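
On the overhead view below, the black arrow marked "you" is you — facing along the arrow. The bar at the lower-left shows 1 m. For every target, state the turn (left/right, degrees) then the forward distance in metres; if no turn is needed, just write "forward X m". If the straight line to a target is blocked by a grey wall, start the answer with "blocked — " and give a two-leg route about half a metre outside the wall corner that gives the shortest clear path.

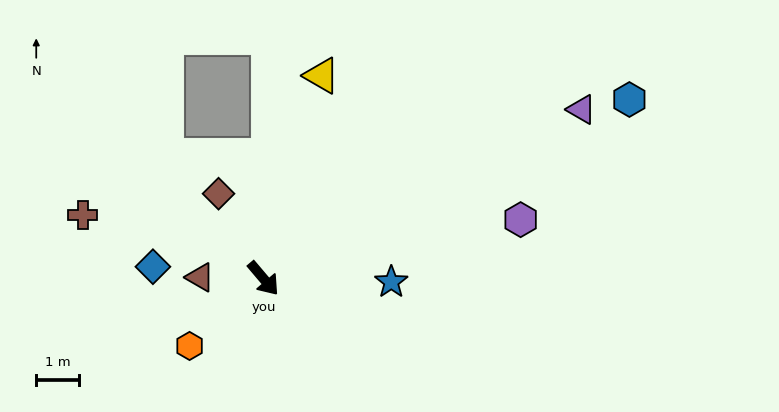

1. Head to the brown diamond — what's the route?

turn left 168°, forward 2.2 m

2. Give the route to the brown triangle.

turn right 131°, forward 1.5 m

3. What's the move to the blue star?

turn left 48°, forward 3.0 m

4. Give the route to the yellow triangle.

turn left 124°, forward 4.9 m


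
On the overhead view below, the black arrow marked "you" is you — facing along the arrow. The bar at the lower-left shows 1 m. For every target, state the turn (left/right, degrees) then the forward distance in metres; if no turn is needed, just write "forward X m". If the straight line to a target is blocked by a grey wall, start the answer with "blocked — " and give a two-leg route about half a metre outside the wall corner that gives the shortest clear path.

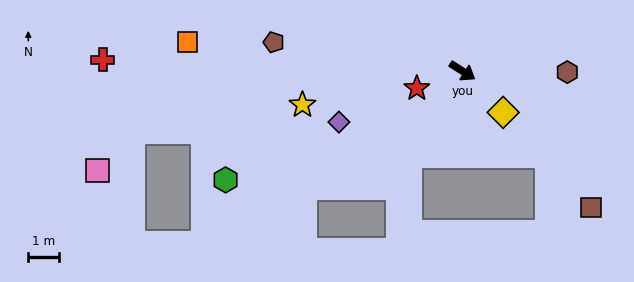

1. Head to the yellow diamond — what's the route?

turn right 13°, forward 1.9 m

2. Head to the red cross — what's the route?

turn right 149°, forward 11.5 m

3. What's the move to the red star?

turn right 127°, forward 1.6 m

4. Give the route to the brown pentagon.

turn right 156°, forward 6.1 m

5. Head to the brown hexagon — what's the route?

turn left 32°, forward 3.4 m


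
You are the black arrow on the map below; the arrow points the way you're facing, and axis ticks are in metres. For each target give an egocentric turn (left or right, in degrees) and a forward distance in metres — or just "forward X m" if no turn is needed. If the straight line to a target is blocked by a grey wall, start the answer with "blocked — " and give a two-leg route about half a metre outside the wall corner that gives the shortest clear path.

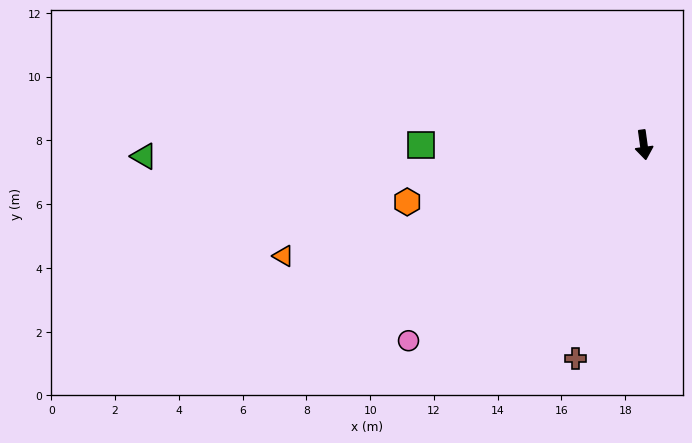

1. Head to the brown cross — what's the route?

turn right 26°, forward 7.0 m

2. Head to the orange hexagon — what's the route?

turn right 84°, forward 7.6 m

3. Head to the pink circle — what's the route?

turn right 58°, forward 9.6 m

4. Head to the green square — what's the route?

turn right 98°, forward 7.0 m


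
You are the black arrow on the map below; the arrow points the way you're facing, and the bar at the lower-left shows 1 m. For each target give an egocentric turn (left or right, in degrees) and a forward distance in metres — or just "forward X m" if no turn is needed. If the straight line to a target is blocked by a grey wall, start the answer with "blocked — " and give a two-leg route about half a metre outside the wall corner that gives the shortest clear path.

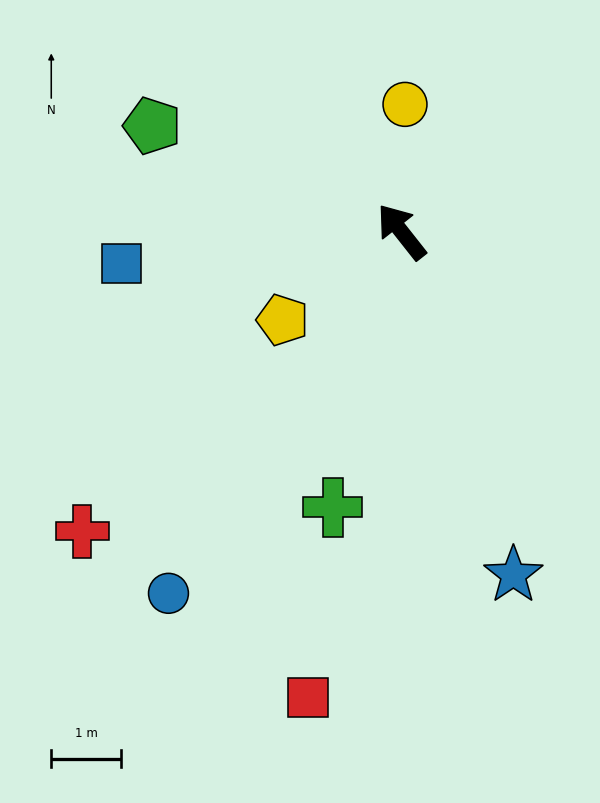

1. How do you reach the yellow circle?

turn right 40°, forward 1.8 m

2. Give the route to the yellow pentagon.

turn left 88°, forward 2.1 m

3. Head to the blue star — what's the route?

turn left 160°, forward 5.2 m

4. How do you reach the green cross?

turn left 128°, forward 4.1 m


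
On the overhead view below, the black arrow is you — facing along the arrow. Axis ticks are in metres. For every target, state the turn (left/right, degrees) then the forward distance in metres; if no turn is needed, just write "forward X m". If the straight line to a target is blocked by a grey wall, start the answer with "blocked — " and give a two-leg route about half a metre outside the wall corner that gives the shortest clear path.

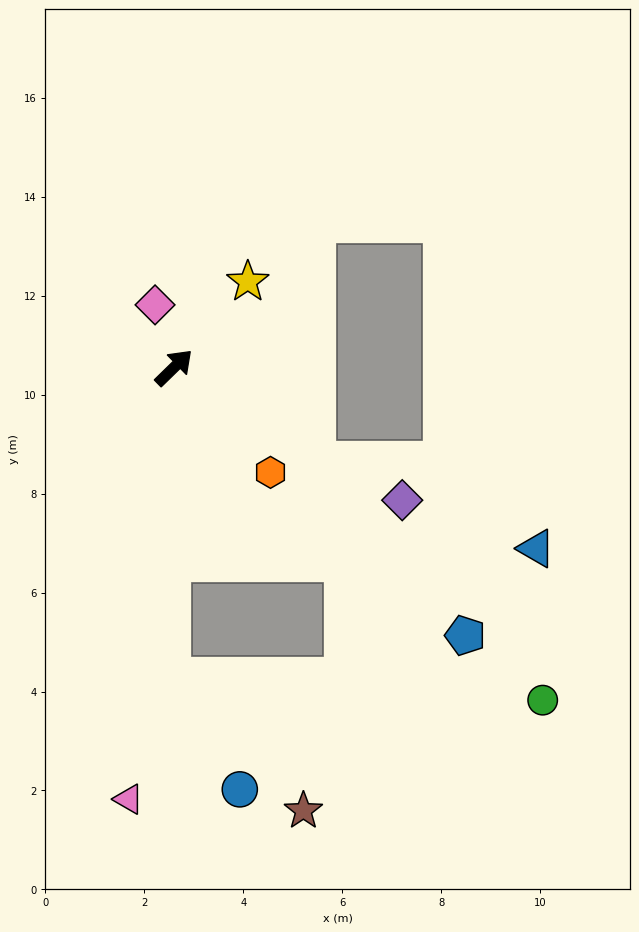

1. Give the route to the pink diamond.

turn left 62°, forward 1.3 m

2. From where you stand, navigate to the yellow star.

turn left 5°, forward 2.3 m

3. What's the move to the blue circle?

blocked — turn right 135°, forward 6.3 m, then turn left 33°, forward 2.6 m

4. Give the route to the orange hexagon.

turn right 92°, forward 2.9 m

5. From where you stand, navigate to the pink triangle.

turn right 140°, forward 8.8 m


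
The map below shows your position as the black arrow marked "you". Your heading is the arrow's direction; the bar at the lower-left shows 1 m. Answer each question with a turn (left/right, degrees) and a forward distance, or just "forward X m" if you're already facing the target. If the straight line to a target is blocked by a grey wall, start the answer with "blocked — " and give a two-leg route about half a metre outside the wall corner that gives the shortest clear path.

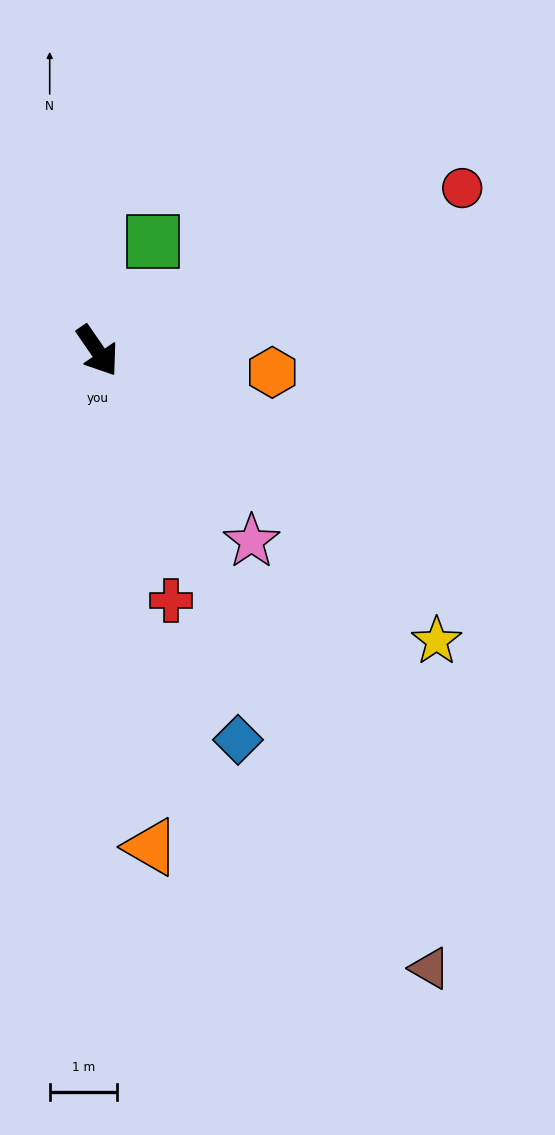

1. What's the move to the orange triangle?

turn right 28°, forward 7.5 m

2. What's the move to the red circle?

turn left 79°, forward 6.0 m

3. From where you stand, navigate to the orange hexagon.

turn left 48°, forward 2.6 m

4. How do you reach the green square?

turn left 119°, forward 1.8 m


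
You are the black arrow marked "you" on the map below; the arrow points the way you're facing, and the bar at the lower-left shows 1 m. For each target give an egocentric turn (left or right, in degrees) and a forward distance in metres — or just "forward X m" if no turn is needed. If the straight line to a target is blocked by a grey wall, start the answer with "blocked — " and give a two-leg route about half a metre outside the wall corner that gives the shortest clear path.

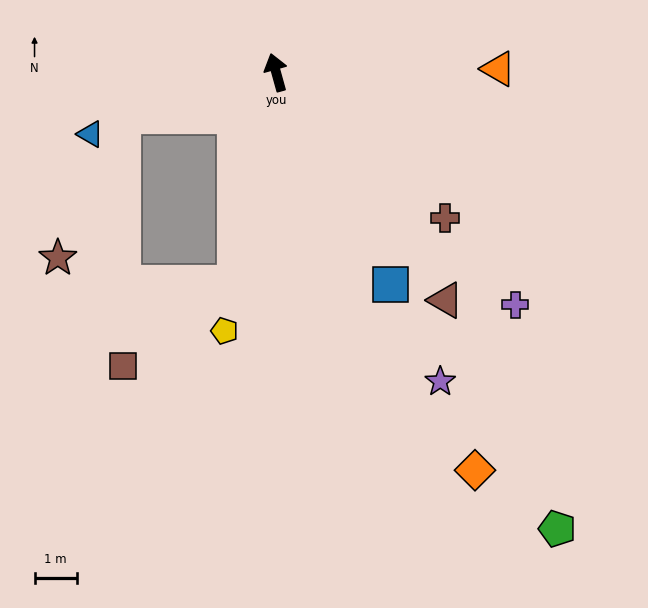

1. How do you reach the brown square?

blocked — turn left 153°, forward 5.1 m, then turn right 42°, forward 3.3 m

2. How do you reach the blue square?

turn right 167°, forward 5.7 m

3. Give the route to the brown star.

blocked — turn left 91°, forward 3.8 m, then turn left 49°, forward 3.7 m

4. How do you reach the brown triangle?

turn right 159°, forward 6.8 m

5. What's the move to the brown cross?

turn right 146°, forward 5.3 m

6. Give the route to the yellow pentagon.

turn left 153°, forward 6.3 m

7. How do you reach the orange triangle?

turn right 105°, forward 5.3 m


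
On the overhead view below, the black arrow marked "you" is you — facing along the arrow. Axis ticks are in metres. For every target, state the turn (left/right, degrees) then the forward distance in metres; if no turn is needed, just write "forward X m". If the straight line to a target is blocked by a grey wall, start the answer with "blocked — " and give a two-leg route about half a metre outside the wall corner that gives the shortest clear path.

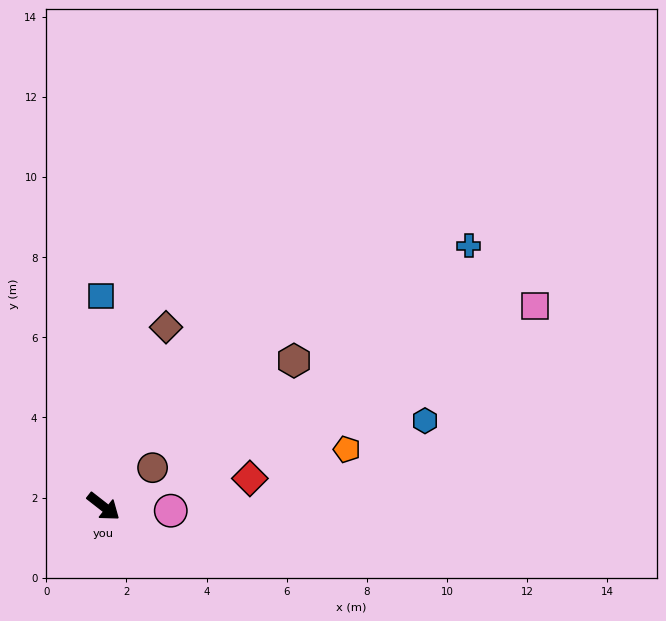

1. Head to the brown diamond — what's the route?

turn left 109°, forward 4.7 m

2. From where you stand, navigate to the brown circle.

turn left 76°, forward 1.6 m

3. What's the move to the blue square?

turn left 129°, forward 5.2 m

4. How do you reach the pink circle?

turn left 34°, forward 1.7 m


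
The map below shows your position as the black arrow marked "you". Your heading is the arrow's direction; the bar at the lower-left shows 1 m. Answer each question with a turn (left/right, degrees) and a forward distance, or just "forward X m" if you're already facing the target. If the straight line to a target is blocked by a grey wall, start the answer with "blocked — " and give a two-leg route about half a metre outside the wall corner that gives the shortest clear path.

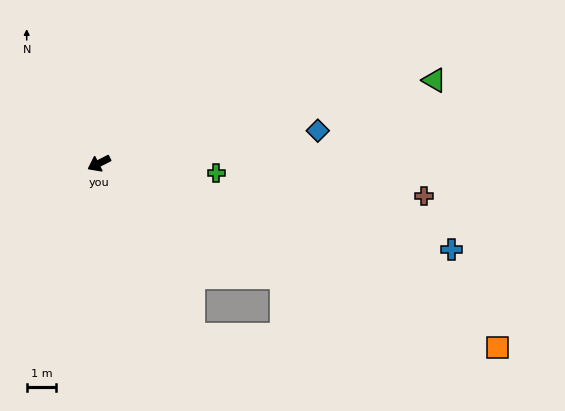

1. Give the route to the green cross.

turn left 148°, forward 4.0 m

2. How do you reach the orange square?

turn left 128°, forward 14.9 m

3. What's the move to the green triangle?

turn left 167°, forward 11.7 m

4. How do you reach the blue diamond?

turn left 162°, forward 7.5 m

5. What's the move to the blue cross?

turn left 139°, forward 12.3 m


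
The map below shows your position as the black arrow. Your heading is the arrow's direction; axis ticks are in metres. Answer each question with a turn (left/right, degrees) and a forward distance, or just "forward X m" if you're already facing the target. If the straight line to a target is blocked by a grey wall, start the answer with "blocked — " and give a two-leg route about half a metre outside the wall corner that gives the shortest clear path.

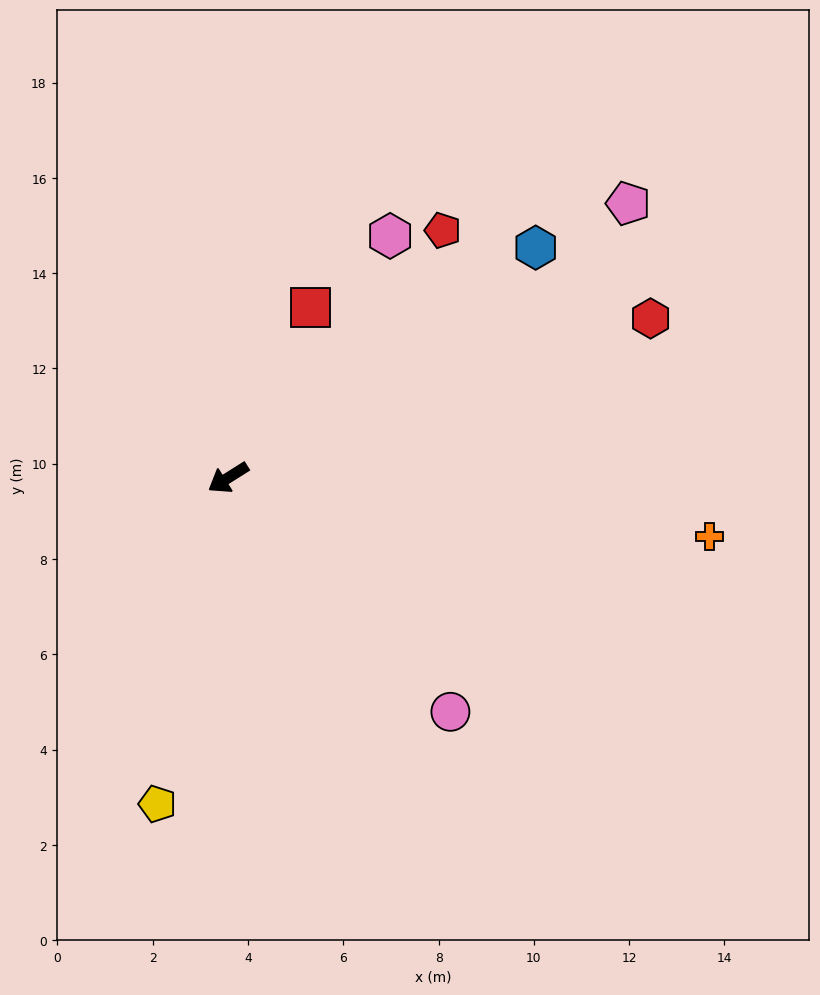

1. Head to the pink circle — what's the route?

turn left 101°, forward 6.8 m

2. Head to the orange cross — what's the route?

turn left 141°, forward 10.2 m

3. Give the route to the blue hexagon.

turn right 175°, forward 8.1 m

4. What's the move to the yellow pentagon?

turn left 46°, forward 7.0 m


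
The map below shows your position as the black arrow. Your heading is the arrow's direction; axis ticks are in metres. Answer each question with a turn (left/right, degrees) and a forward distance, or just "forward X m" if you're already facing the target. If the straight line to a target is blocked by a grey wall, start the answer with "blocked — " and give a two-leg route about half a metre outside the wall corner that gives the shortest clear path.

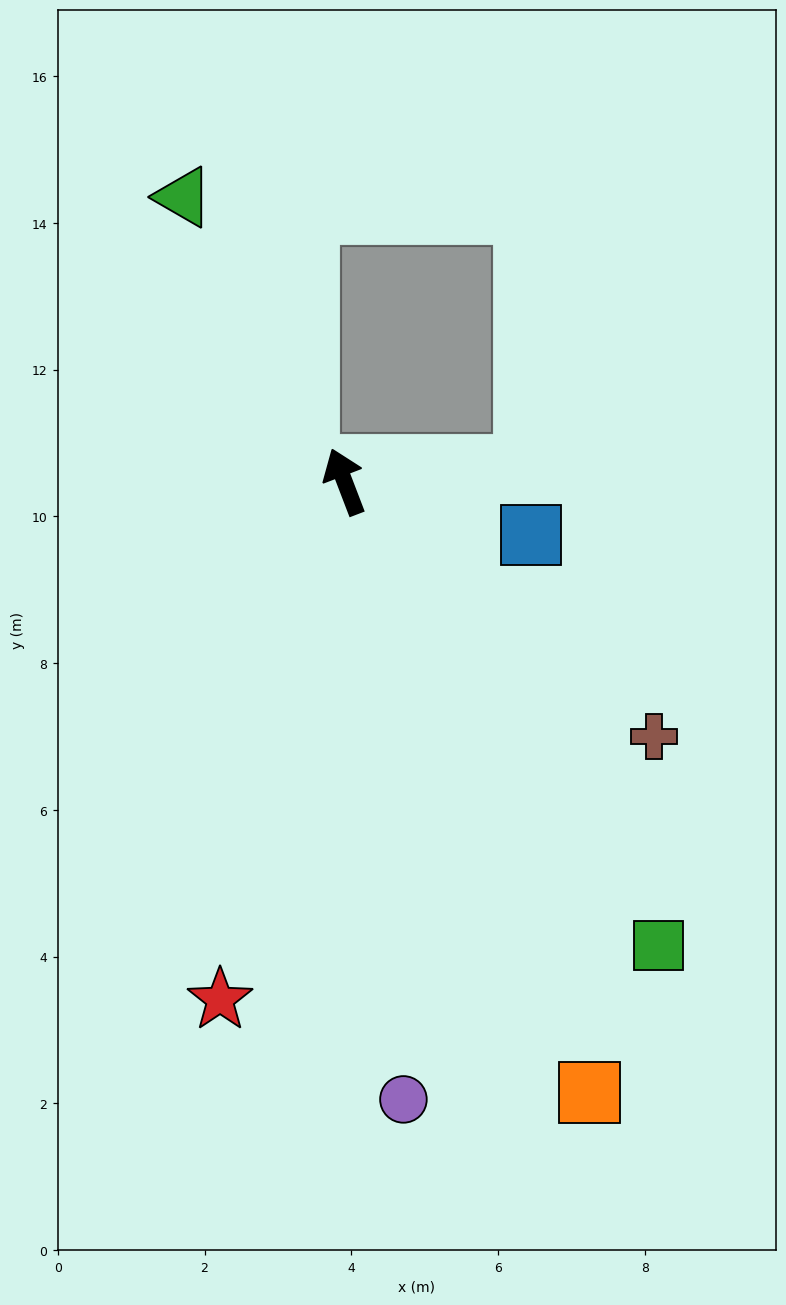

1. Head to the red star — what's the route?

turn left 146°, forward 7.3 m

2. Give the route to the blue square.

turn right 127°, forward 2.6 m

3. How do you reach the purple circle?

turn left 164°, forward 8.5 m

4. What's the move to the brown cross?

turn right 150°, forward 5.5 m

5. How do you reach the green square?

turn right 167°, forward 7.6 m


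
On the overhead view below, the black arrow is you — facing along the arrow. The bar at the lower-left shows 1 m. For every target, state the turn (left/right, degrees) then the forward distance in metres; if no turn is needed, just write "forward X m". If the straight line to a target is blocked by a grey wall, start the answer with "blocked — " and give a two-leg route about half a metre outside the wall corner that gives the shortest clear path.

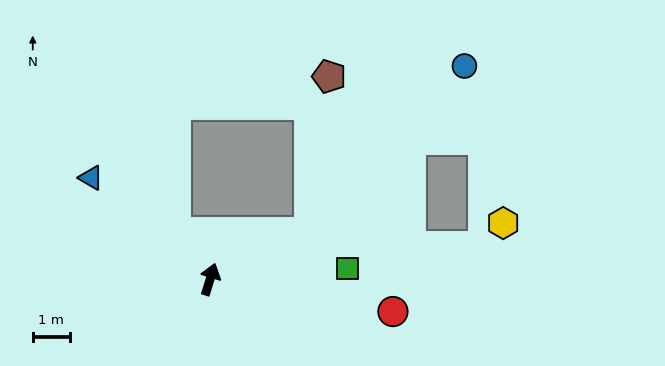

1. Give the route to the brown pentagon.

blocked — turn right 48°, forward 3.0 m, then turn left 58°, forward 4.3 m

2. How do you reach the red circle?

turn right 83°, forward 5.0 m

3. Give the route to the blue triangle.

turn left 67°, forward 4.3 m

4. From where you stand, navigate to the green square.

turn right 68°, forward 3.7 m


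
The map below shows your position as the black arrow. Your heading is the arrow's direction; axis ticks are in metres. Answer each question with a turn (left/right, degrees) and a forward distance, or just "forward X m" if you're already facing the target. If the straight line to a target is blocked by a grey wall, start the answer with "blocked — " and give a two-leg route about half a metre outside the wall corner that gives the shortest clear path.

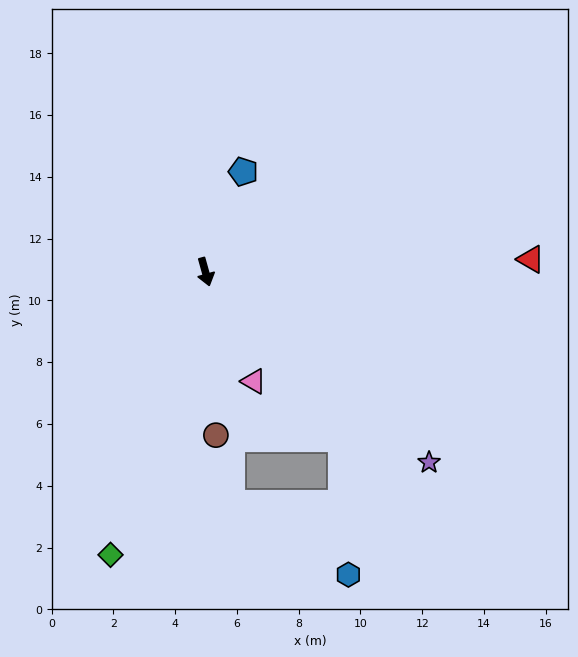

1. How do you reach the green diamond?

turn right 34°, forward 9.7 m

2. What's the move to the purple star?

turn left 34°, forward 9.5 m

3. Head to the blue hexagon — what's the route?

blocked — turn left 23°, forward 7.0 m, then turn right 35°, forward 4.4 m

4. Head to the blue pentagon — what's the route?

turn left 144°, forward 3.5 m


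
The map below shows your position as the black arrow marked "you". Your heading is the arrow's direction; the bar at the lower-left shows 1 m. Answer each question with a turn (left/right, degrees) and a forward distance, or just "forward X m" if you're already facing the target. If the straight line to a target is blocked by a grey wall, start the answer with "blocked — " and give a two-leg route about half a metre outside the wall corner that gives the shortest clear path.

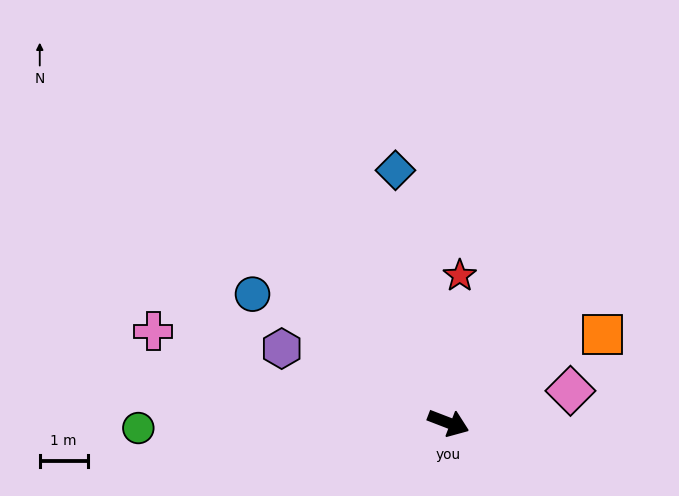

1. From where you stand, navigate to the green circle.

turn right 158°, forward 6.5 m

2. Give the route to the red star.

turn left 107°, forward 3.1 m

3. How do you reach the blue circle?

turn left 168°, forward 4.9 m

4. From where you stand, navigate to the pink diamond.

turn left 36°, forward 2.6 m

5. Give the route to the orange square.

turn left 51°, forward 3.7 m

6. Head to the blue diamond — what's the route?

turn left 123°, forward 5.4 m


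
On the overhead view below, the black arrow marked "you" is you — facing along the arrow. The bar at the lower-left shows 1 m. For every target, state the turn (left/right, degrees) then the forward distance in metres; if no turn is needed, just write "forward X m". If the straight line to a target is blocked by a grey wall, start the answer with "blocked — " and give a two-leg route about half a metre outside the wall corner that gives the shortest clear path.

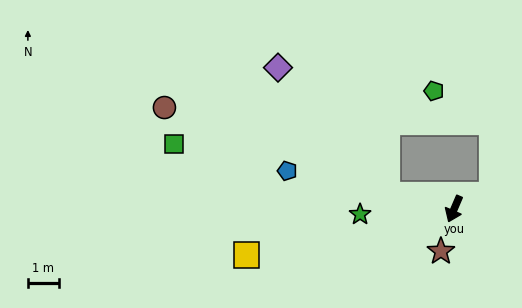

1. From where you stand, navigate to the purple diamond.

blocked — turn right 78°, forward 2.2 m, then turn right 38°, forward 5.4 m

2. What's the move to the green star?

turn right 63°, forward 3.0 m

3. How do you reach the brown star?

turn left 6°, forward 1.4 m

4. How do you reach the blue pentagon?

turn right 80°, forward 5.5 m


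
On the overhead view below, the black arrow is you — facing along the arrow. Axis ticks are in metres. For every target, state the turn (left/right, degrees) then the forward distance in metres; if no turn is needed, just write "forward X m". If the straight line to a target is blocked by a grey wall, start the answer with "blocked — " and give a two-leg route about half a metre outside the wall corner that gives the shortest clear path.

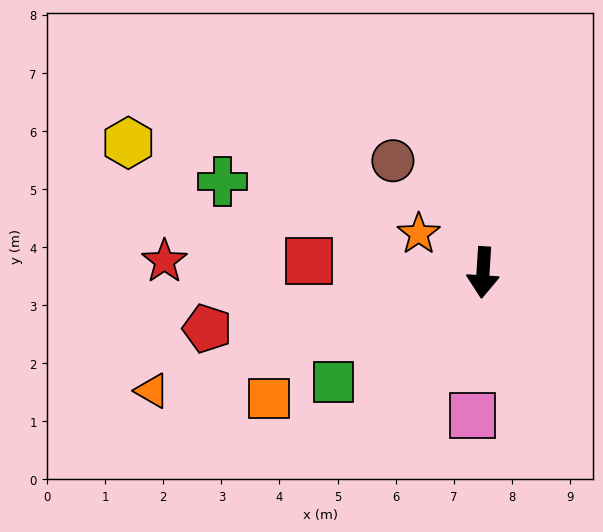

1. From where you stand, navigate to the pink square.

forward 2.5 m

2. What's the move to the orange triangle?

turn right 67°, forward 6.0 m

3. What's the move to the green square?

turn right 50°, forward 3.2 m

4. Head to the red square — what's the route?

turn right 90°, forward 3.0 m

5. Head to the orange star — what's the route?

turn right 117°, forward 1.3 m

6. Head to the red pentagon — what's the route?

turn right 75°, forward 4.8 m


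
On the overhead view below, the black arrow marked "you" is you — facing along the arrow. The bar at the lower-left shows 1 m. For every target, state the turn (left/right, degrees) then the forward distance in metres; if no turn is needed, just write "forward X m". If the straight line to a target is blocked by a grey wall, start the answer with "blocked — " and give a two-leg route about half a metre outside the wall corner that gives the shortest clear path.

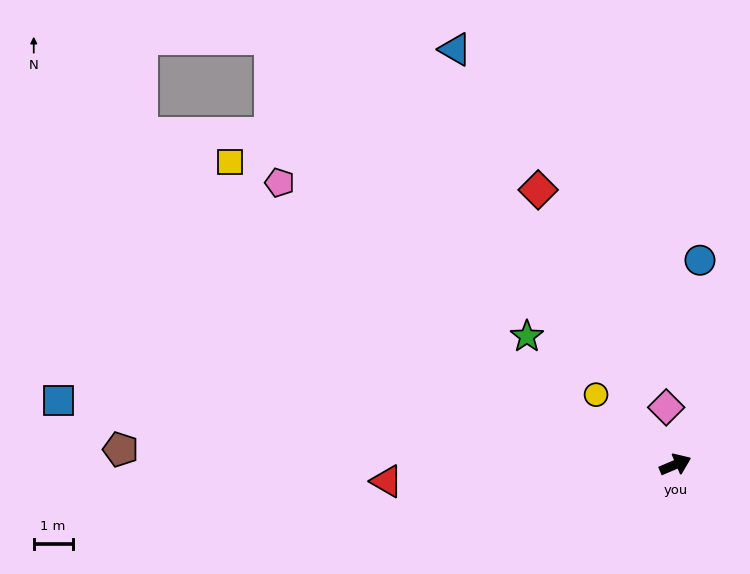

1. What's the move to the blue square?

turn left 151°, forward 16.0 m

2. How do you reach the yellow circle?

turn left 116°, forward 2.7 m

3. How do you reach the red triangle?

turn left 160°, forward 7.4 m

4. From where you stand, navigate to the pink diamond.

turn left 76°, forward 1.5 m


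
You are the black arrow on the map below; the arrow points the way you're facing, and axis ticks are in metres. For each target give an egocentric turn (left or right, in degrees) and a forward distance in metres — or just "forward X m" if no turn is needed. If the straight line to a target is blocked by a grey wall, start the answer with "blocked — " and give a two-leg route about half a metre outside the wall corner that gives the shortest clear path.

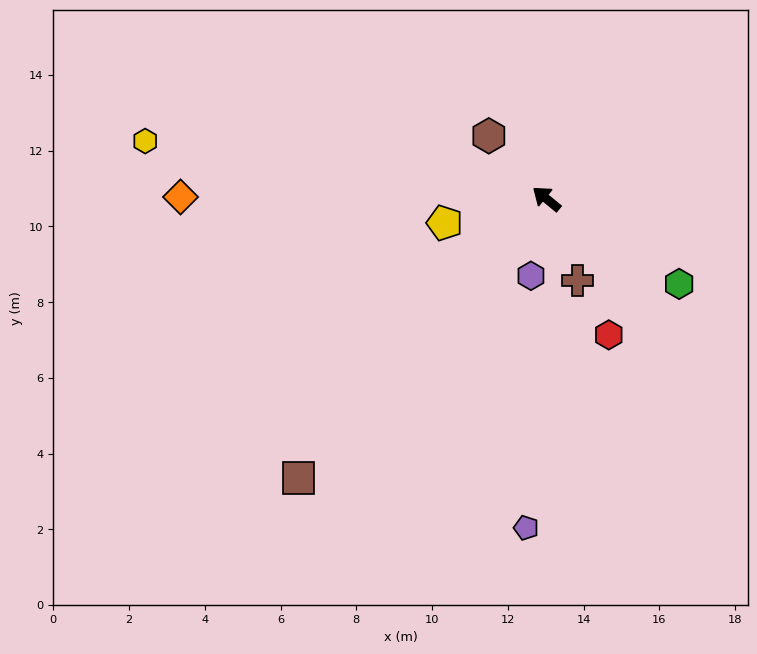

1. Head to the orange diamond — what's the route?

turn left 39°, forward 9.7 m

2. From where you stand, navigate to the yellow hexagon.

turn left 31°, forward 10.7 m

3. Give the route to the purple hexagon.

turn left 118°, forward 2.1 m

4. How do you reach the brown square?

turn left 88°, forward 9.9 m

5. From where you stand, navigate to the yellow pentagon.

turn left 53°, forward 2.8 m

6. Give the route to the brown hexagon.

turn right 8°, forward 2.3 m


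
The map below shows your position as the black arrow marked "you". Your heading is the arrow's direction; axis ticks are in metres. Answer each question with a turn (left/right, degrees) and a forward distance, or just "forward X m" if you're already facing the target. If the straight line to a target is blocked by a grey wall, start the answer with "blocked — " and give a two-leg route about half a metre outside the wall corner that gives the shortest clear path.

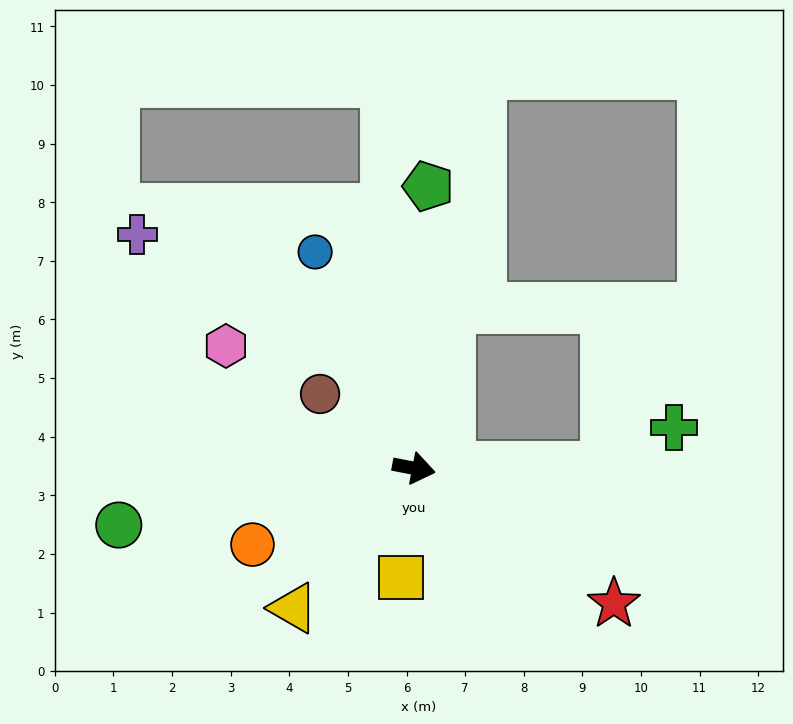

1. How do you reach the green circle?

turn right 158°, forward 5.1 m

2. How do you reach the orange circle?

turn right 144°, forward 3.0 m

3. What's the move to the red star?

turn right 23°, forward 4.1 m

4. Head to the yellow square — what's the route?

turn right 86°, forward 1.9 m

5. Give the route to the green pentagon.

turn left 98°, forward 4.8 m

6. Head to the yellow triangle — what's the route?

turn right 120°, forward 3.2 m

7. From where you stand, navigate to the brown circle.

turn left 153°, forward 2.0 m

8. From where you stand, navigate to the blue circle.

turn left 125°, forward 4.1 m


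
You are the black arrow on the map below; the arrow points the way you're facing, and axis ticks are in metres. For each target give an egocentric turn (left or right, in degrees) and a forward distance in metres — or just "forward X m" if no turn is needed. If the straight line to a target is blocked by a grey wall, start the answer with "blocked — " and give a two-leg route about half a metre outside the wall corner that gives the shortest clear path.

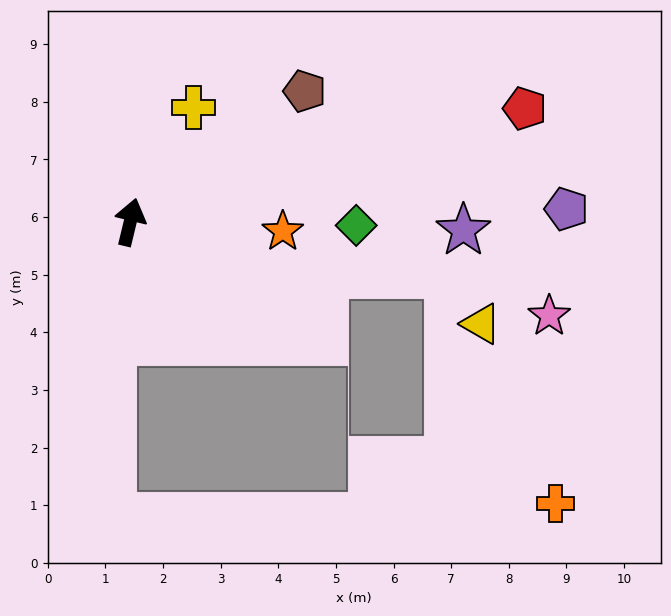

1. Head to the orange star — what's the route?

turn right 80°, forward 2.7 m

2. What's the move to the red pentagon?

turn right 60°, forward 7.1 m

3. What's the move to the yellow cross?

turn right 15°, forward 2.3 m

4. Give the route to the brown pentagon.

turn right 40°, forward 3.8 m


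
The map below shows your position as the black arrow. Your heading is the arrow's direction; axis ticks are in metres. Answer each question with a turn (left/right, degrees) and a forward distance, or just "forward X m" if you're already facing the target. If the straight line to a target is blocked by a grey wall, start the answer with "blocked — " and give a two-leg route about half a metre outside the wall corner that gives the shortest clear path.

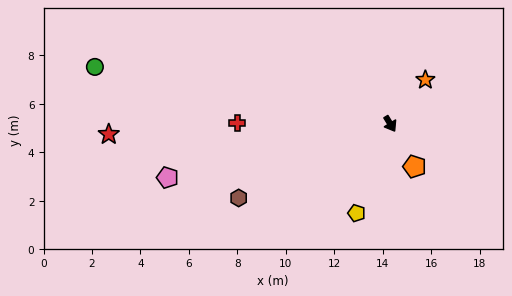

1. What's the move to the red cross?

turn right 122°, forward 6.3 m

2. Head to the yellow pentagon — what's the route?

turn right 52°, forward 3.9 m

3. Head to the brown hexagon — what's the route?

turn right 95°, forward 7.0 m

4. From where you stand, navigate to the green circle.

turn right 132°, forward 12.4 m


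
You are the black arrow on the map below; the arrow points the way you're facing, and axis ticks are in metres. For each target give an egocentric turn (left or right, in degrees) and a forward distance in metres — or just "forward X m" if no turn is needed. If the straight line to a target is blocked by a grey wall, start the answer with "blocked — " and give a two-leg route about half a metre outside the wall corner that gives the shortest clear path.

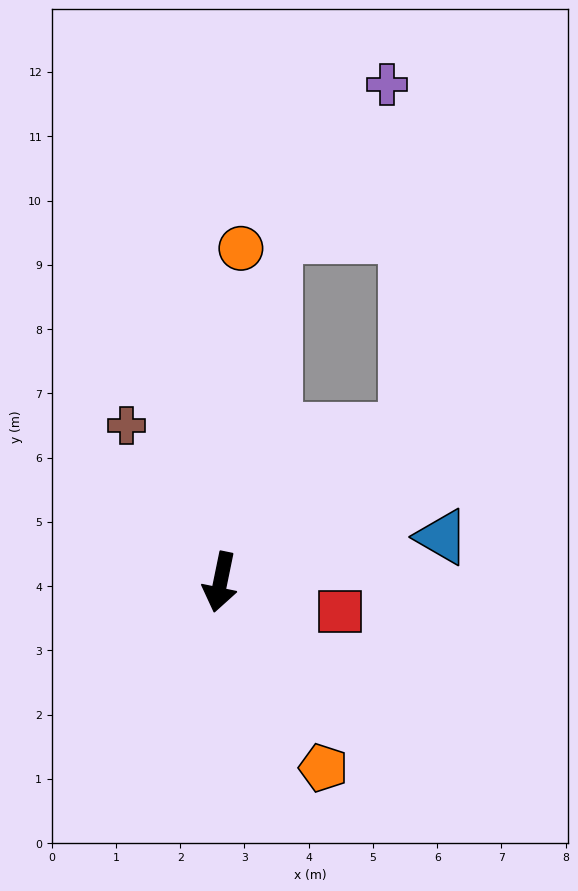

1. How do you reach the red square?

turn left 88°, forward 1.9 m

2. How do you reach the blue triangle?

turn left 113°, forward 3.5 m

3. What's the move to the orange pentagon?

turn left 41°, forward 3.3 m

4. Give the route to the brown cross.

turn right 138°, forward 2.8 m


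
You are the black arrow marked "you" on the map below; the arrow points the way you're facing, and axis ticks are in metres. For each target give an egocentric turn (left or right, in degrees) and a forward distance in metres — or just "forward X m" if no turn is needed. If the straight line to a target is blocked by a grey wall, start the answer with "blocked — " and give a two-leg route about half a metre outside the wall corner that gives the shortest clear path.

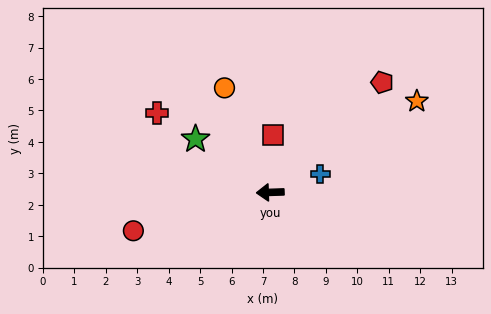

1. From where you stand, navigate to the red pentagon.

turn right 137°, forward 5.0 m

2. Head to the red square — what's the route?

turn right 95°, forward 1.8 m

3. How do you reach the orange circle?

turn right 68°, forward 3.6 m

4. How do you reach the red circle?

turn left 14°, forward 4.5 m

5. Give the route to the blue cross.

turn right 162°, forward 1.7 m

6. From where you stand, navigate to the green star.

turn right 37°, forward 2.9 m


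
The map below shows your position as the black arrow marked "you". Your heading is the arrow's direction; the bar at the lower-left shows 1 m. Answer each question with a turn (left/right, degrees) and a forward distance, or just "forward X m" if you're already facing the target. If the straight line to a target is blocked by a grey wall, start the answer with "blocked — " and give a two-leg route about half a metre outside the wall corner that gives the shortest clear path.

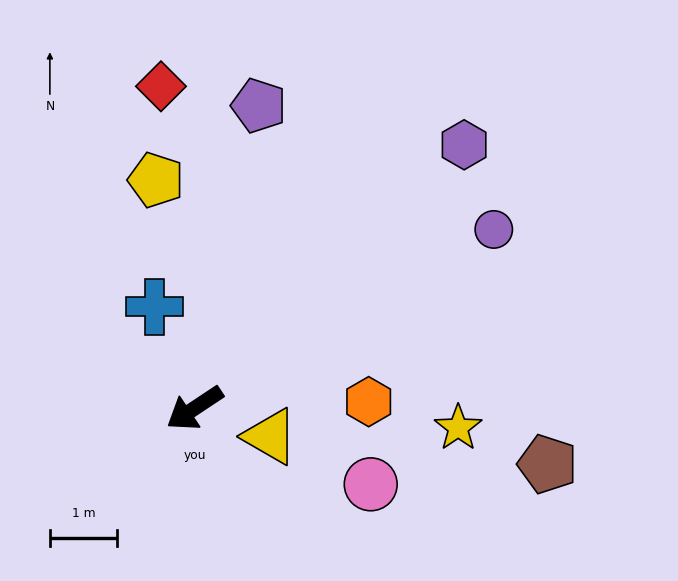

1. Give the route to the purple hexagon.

turn right 169°, forward 5.6 m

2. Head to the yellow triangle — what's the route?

turn left 126°, forward 1.2 m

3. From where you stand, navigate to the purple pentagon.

turn right 136°, forward 4.6 m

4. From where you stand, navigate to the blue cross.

turn right 102°, forward 1.6 m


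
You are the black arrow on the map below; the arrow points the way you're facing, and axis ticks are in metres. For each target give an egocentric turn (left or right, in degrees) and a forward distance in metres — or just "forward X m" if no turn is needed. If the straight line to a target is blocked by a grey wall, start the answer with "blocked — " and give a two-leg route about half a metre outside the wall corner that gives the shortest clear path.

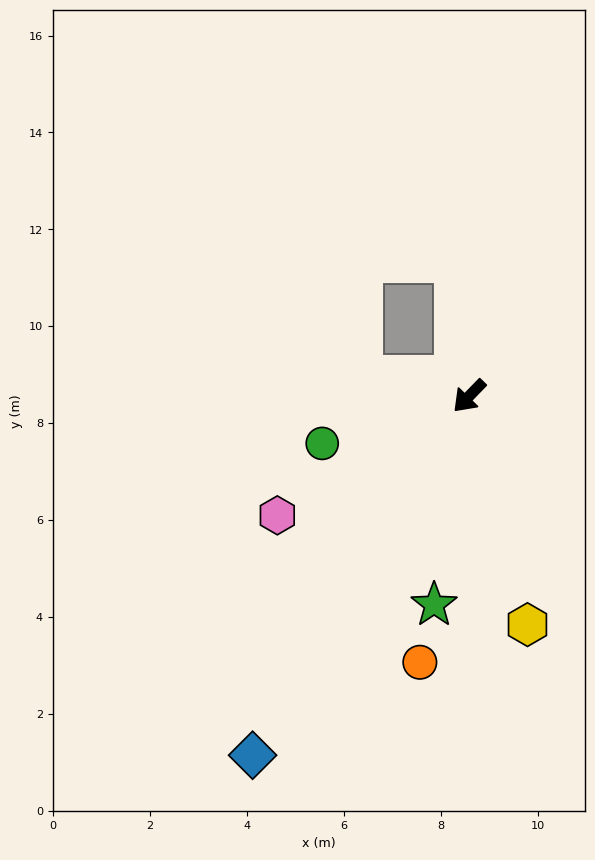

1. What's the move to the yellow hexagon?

turn left 58°, forward 4.9 m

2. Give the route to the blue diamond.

turn left 13°, forward 8.6 m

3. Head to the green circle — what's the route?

turn right 28°, forward 3.2 m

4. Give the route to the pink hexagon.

turn right 14°, forward 4.7 m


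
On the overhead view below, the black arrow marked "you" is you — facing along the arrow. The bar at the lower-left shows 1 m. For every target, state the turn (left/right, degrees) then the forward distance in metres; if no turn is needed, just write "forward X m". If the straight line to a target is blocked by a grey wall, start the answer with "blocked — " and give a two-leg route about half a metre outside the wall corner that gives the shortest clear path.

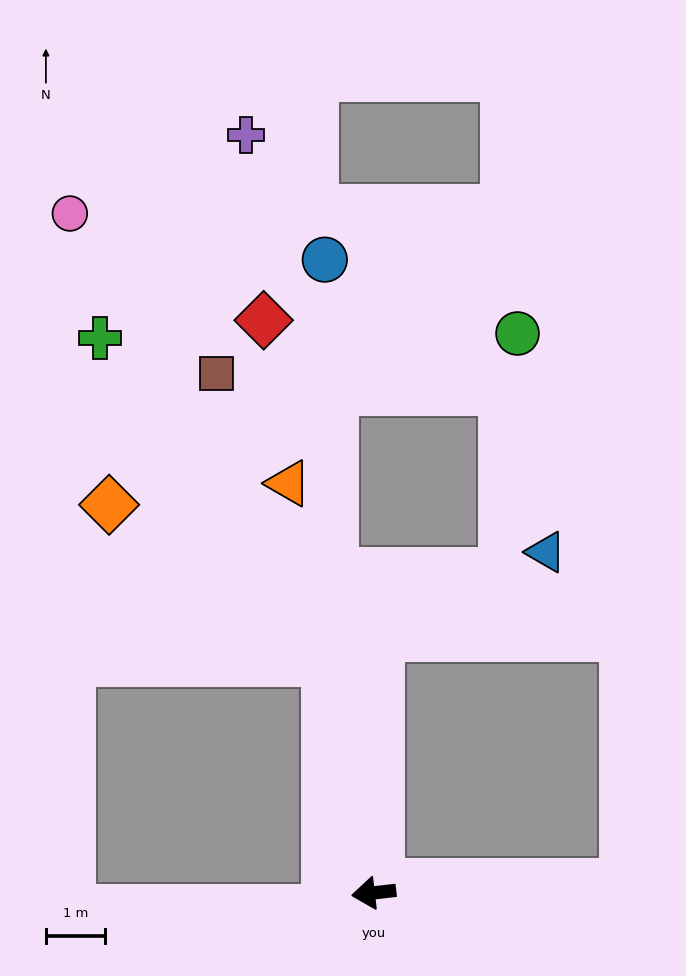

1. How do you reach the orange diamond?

blocked — turn right 85°, forward 4.0 m, then turn left 43°, forward 4.5 m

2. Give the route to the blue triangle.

blocked — turn right 98°, forward 4.3 m, then turn right 62°, forward 3.2 m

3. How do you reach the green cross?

blocked — turn right 85°, forward 4.0 m, then turn left 23°, forward 6.7 m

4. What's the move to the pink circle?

blocked — turn right 85°, forward 4.0 m, then turn left 18°, forward 8.7 m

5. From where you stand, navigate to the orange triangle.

turn right 85°, forward 7.1 m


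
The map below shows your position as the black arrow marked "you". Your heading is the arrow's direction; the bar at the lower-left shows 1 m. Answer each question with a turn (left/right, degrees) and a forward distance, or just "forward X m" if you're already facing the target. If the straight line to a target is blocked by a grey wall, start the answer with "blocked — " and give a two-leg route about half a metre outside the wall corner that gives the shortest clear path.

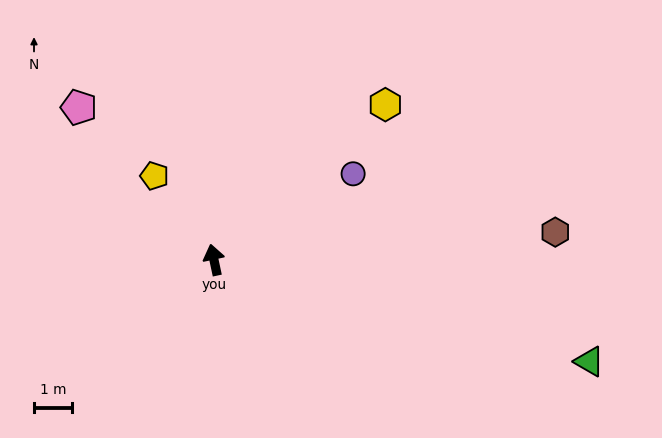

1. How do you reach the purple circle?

turn right 70°, forward 4.3 m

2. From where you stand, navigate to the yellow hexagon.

turn right 60°, forward 6.0 m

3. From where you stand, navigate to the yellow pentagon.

turn left 23°, forward 2.7 m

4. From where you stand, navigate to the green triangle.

turn right 117°, forward 10.1 m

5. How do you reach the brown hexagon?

turn right 97°, forward 8.9 m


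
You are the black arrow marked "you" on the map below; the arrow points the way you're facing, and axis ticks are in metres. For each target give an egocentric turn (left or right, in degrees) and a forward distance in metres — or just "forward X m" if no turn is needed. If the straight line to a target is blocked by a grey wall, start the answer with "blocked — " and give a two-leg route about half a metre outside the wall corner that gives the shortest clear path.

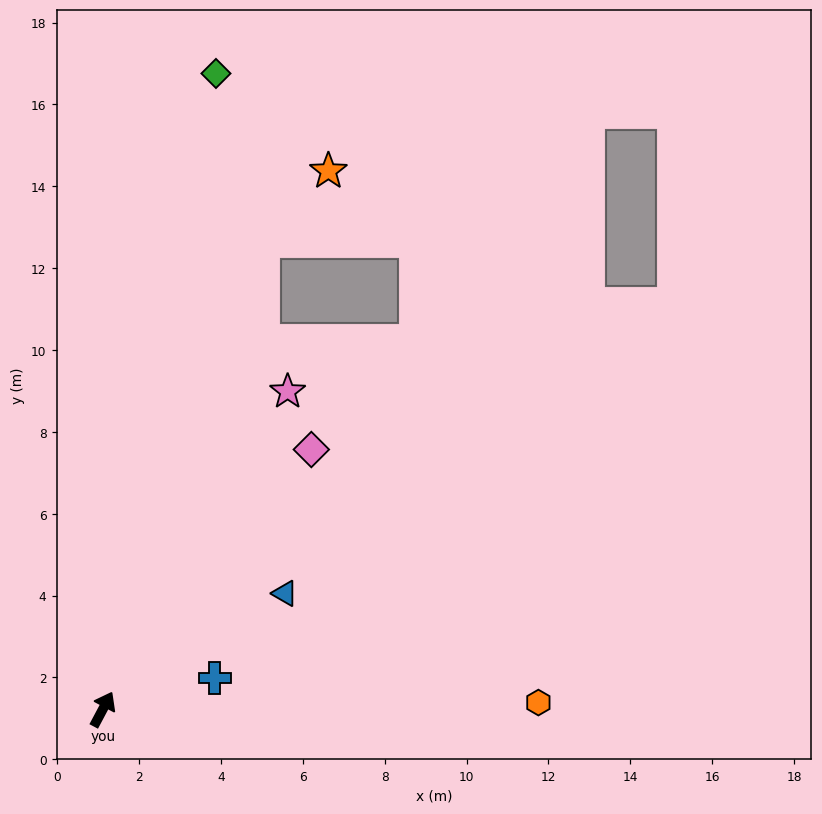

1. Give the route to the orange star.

blocked — turn left 9°, forward 12.1 m, then turn right 24°, forward 2.3 m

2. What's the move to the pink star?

turn right 2°, forward 9.0 m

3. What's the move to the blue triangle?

turn right 30°, forward 5.3 m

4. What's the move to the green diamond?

turn left 18°, forward 15.8 m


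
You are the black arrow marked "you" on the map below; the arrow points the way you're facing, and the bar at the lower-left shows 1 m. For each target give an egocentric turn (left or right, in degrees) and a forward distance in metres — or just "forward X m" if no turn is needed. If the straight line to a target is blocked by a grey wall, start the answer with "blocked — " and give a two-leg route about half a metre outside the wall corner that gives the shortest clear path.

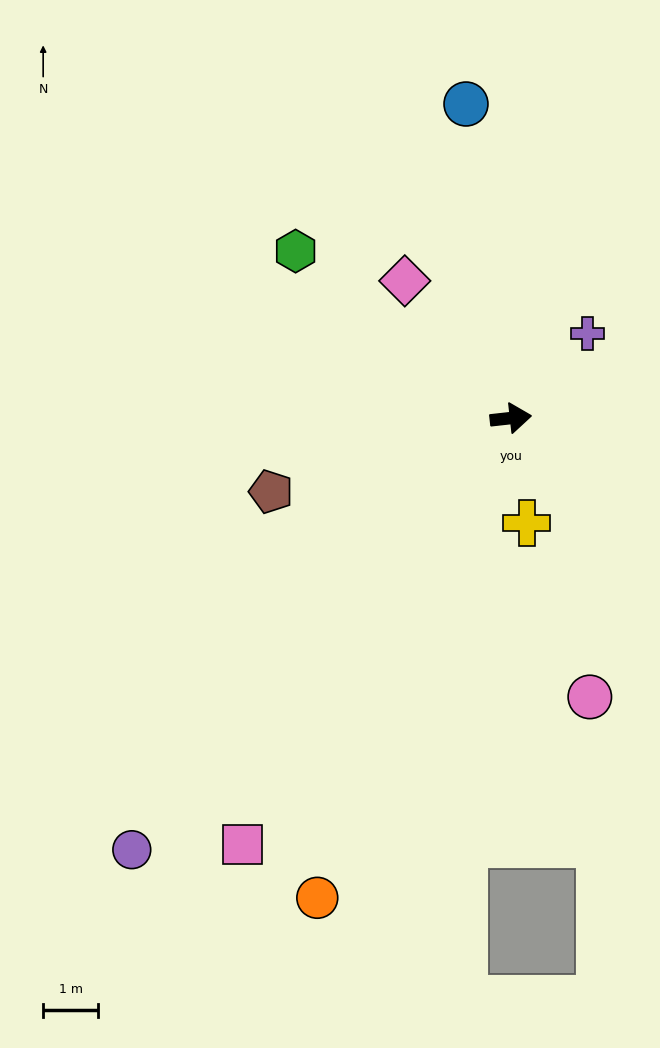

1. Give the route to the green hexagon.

turn left 136°, forward 4.9 m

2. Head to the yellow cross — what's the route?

turn right 88°, forward 1.9 m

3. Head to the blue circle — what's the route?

turn left 92°, forward 5.7 m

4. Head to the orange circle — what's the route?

turn right 118°, forward 9.4 m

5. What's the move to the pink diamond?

turn left 121°, forward 3.1 m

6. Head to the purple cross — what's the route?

turn left 42°, forward 2.1 m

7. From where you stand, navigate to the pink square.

turn right 129°, forward 9.1 m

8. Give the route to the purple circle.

turn right 138°, forward 10.4 m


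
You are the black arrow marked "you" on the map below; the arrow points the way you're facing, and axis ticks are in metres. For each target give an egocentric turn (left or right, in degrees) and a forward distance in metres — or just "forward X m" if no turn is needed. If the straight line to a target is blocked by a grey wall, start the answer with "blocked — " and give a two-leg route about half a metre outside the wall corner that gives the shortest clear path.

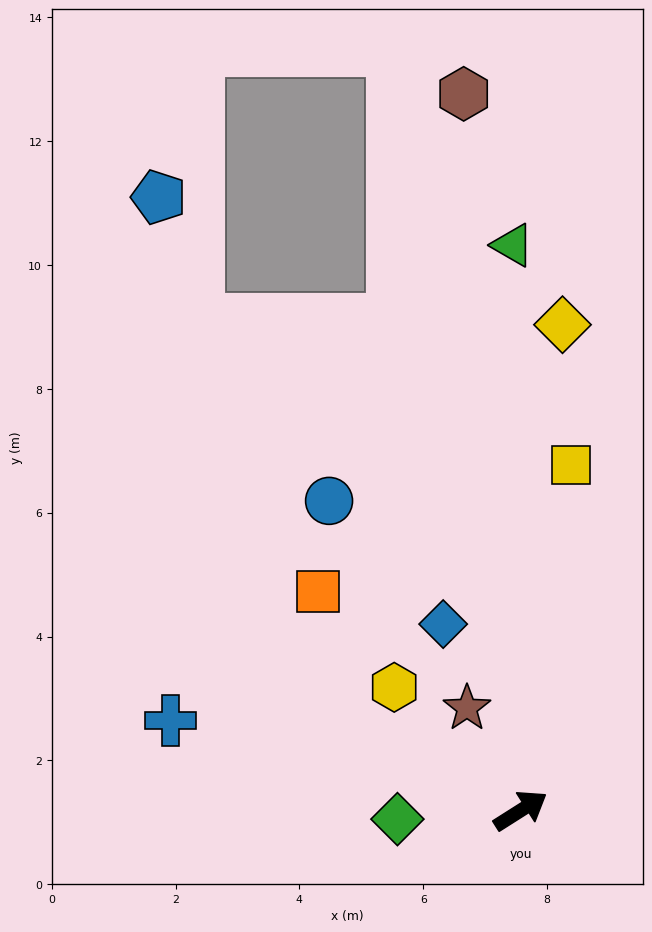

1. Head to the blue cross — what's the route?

turn left 133°, forward 5.8 m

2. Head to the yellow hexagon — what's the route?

turn left 103°, forward 2.9 m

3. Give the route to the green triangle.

turn left 58°, forward 9.1 m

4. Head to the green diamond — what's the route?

turn left 152°, forward 2.0 m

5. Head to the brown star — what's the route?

turn left 85°, forward 1.9 m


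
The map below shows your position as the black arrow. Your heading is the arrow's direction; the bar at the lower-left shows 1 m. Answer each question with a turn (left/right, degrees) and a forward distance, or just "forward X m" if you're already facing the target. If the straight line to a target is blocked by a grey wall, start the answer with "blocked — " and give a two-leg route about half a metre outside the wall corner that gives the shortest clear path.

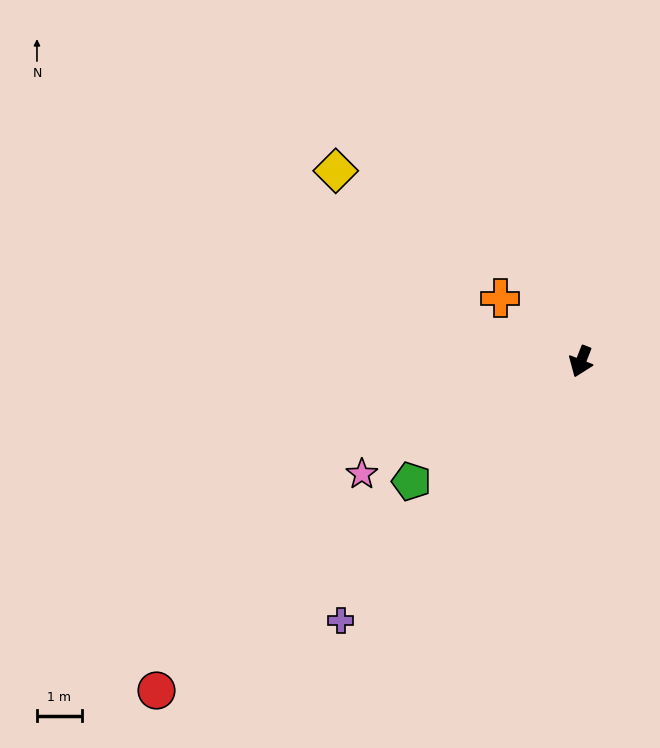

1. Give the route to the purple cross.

turn right 21°, forward 7.9 m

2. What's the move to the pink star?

turn right 41°, forward 5.5 m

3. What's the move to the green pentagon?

turn right 33°, forward 4.6 m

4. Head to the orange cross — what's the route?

turn right 107°, forward 2.3 m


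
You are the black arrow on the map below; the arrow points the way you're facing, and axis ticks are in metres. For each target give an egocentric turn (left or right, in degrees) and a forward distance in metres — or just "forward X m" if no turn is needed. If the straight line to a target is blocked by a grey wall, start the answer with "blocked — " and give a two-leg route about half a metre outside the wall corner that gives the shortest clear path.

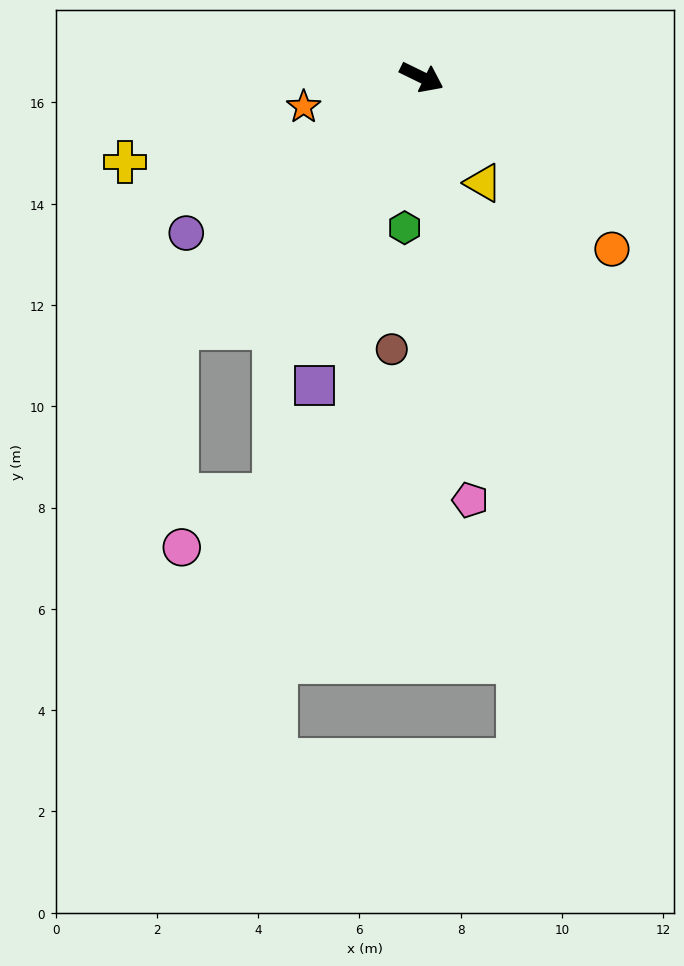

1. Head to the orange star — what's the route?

turn right 140°, forward 2.4 m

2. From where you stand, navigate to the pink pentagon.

turn right 57°, forward 8.4 m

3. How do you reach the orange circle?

turn right 16°, forward 5.1 m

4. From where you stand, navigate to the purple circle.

turn right 120°, forward 5.6 m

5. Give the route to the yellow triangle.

turn right 34°, forward 2.4 m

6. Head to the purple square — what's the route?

turn right 83°, forward 6.4 m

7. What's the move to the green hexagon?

turn right 70°, forward 3.0 m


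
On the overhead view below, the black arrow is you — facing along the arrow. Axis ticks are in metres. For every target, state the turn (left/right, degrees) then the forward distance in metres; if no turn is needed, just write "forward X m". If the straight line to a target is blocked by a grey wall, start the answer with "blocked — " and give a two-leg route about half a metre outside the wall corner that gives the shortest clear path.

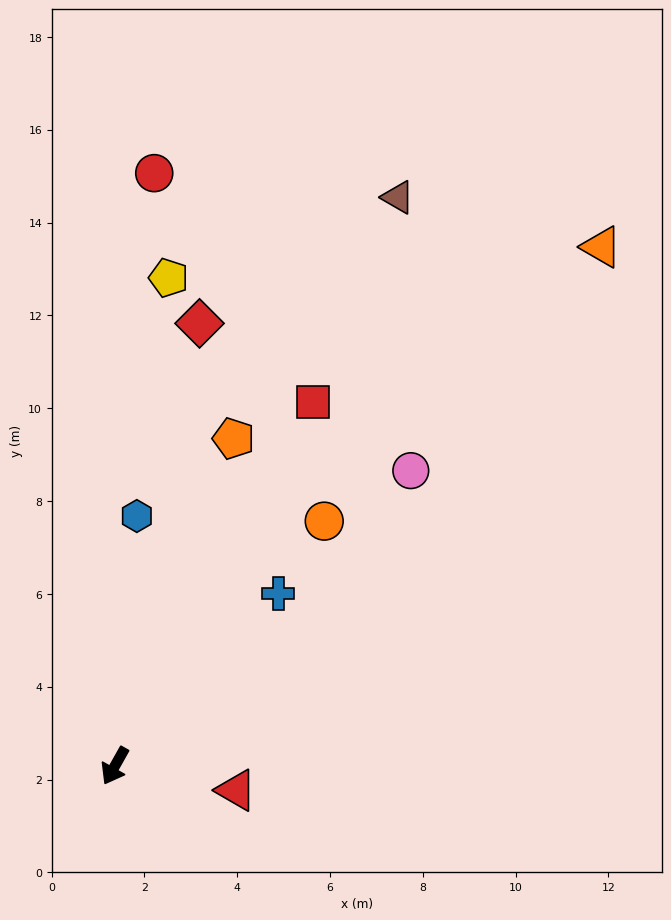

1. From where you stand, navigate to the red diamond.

turn right 161°, forward 9.7 m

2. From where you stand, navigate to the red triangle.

turn left 108°, forward 2.7 m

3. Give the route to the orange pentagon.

turn right 171°, forward 7.5 m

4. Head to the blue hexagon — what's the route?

turn right 156°, forward 5.4 m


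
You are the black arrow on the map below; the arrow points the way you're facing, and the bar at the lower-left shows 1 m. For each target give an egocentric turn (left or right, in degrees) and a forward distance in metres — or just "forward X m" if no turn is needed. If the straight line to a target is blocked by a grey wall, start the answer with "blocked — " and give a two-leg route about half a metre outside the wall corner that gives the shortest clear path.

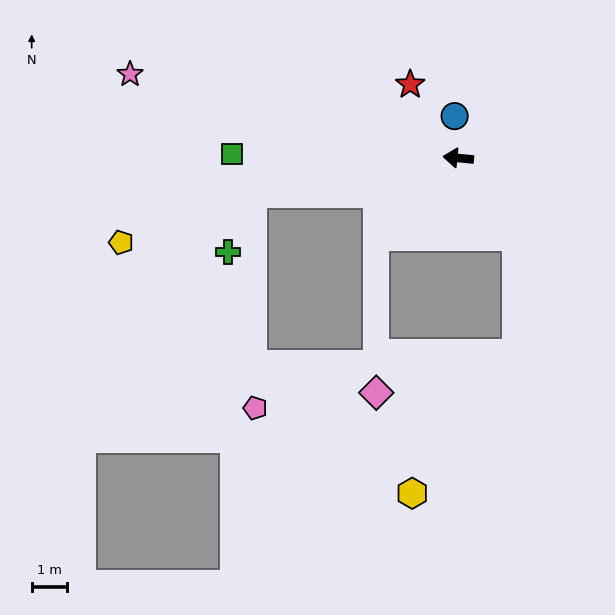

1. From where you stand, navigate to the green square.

turn left 5°, forward 6.3 m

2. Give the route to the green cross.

blocked — turn left 15°, forward 5.9 m, then turn left 58°, forward 1.8 m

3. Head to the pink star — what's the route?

turn right 9°, forward 9.5 m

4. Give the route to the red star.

turn right 51°, forward 2.5 m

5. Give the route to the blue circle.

turn right 79°, forward 1.2 m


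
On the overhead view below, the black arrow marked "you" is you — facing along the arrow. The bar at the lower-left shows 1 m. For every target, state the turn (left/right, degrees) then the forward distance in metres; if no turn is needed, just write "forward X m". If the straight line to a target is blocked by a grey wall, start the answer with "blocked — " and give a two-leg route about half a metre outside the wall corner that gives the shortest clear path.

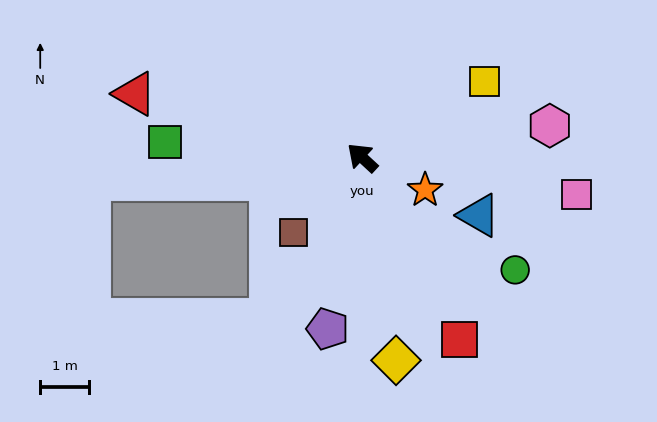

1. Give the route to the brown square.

turn left 90°, forward 2.1 m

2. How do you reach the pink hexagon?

turn right 128°, forward 3.9 m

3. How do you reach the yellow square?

turn right 105°, forward 2.9 m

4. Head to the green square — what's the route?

turn left 38°, forward 4.0 m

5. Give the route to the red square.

turn left 161°, forward 4.2 m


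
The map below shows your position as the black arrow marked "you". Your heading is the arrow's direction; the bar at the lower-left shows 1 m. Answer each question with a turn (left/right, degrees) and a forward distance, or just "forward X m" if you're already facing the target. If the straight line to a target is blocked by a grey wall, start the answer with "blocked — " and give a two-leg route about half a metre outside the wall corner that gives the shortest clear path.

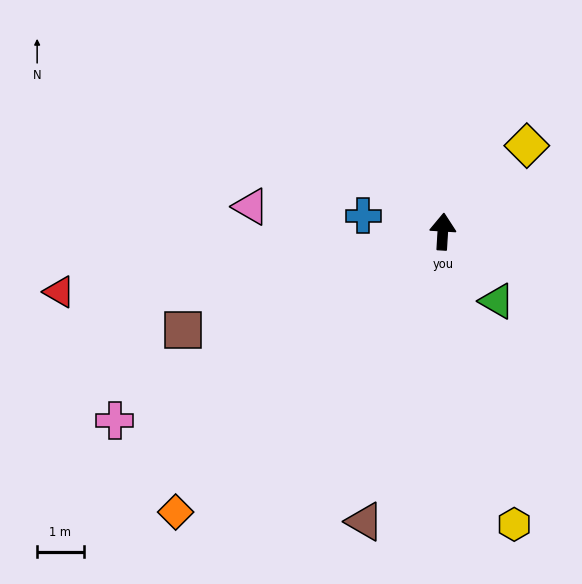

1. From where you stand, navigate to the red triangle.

turn left 102°, forward 8.3 m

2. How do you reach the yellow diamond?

turn right 41°, forward 2.6 m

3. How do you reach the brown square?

turn left 114°, forward 6.0 m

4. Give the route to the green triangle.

turn right 139°, forward 1.9 m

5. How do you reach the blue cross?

turn left 82°, forward 1.7 m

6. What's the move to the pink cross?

turn left 123°, forward 8.1 m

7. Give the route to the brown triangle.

turn left 168°, forward 6.4 m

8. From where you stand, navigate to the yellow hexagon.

turn right 163°, forward 6.5 m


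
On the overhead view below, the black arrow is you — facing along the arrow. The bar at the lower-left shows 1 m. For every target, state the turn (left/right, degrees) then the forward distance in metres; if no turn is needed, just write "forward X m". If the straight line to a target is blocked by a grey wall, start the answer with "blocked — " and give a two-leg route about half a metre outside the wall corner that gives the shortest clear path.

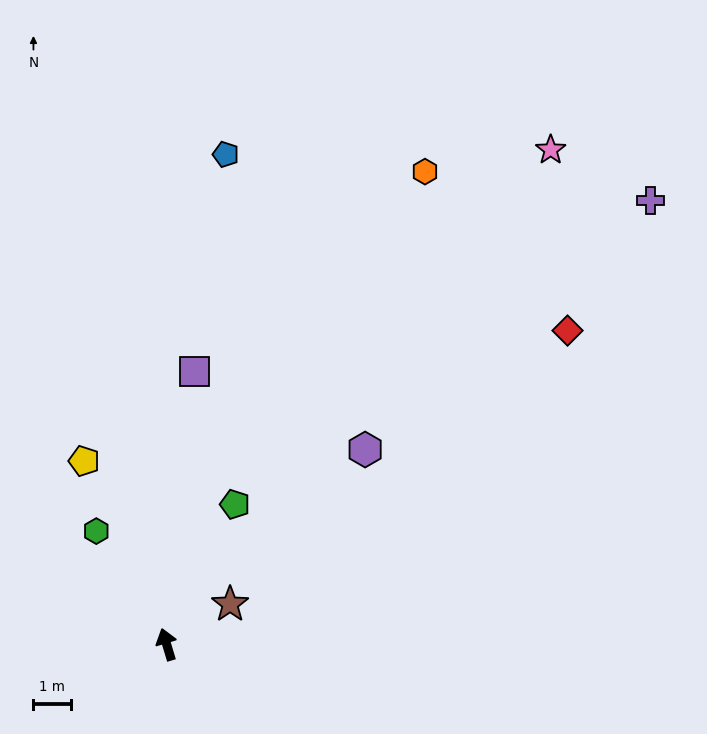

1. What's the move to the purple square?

turn right 23°, forward 7.3 m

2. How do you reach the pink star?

turn right 55°, forward 16.6 m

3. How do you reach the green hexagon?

turn left 15°, forward 3.5 m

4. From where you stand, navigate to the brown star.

turn right 74°, forward 2.0 m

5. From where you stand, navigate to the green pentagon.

turn right 43°, forward 4.1 m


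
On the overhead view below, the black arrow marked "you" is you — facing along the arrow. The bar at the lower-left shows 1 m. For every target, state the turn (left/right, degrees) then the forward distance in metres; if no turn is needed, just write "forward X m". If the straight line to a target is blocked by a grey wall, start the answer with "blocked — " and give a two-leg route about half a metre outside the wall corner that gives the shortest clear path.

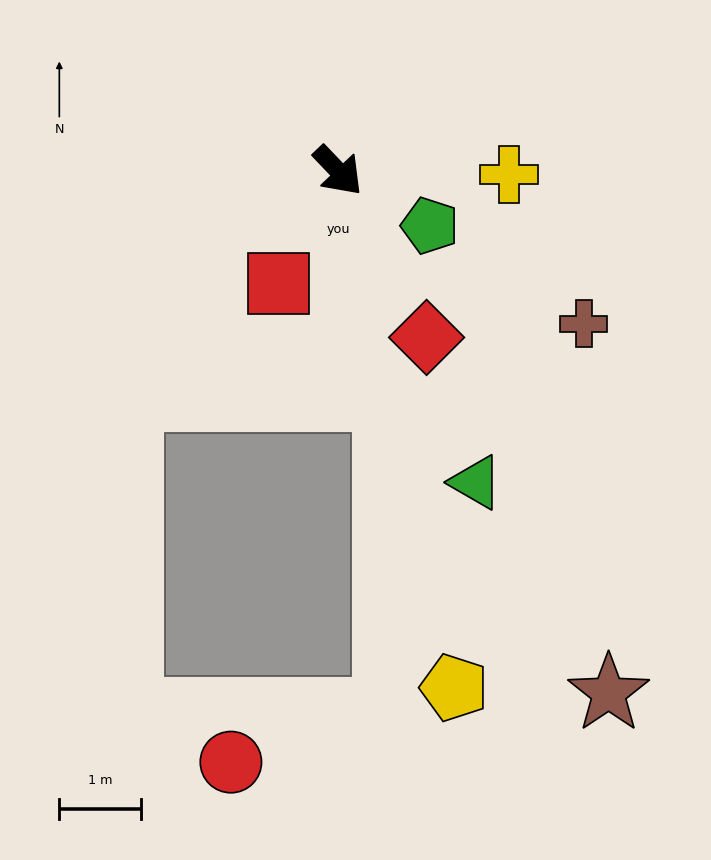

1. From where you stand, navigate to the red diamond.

turn right 16°, forward 2.3 m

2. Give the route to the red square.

turn right 71°, forward 1.6 m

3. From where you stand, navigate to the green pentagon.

turn left 15°, forward 1.3 m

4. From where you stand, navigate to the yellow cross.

turn left 45°, forward 2.1 m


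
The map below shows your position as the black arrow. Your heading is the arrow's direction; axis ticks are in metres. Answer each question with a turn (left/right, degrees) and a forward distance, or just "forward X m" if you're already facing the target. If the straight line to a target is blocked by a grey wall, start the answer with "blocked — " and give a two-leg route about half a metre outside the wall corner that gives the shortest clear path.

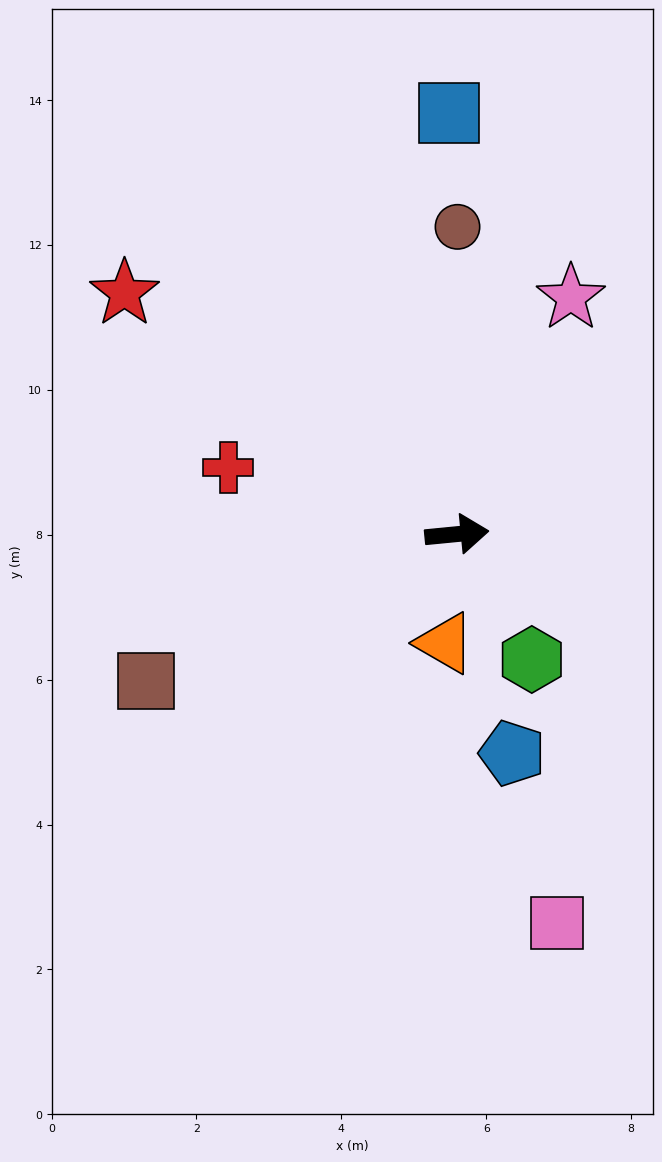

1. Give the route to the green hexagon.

turn right 65°, forward 2.0 m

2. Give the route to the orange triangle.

turn right 102°, forward 1.5 m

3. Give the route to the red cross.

turn left 158°, forward 3.3 m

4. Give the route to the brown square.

turn right 160°, forward 4.7 m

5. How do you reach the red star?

turn left 138°, forward 5.7 m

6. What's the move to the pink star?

turn left 59°, forward 3.6 m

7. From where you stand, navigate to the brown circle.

turn left 84°, forward 4.2 m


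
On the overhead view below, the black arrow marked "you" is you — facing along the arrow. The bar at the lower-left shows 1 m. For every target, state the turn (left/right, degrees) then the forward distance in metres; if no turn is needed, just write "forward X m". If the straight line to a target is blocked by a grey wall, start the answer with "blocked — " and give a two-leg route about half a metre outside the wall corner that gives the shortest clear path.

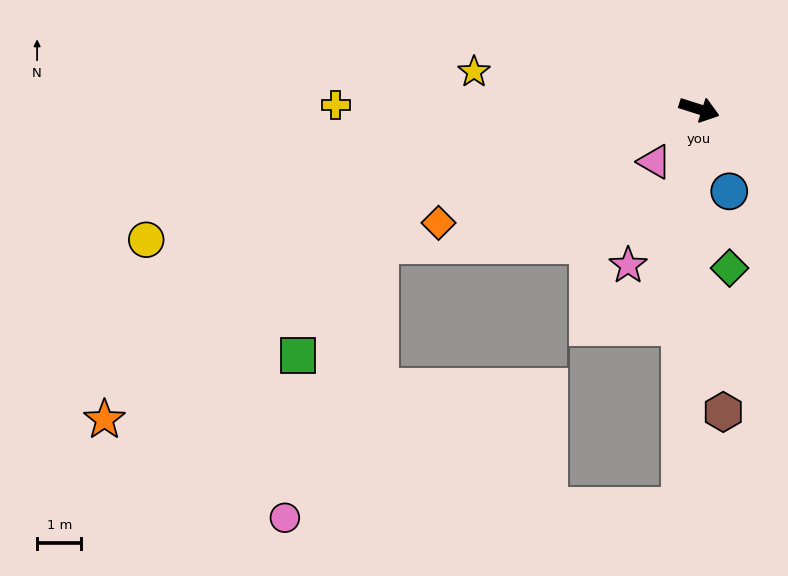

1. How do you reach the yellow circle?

turn right 149°, forward 12.8 m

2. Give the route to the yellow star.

turn right 172°, forward 5.2 m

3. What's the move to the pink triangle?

turn right 113°, forward 1.6 m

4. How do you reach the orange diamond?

turn right 139°, forward 6.4 m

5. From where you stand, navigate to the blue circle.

turn right 52°, forward 2.0 m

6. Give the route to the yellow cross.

turn right 163°, forward 8.2 m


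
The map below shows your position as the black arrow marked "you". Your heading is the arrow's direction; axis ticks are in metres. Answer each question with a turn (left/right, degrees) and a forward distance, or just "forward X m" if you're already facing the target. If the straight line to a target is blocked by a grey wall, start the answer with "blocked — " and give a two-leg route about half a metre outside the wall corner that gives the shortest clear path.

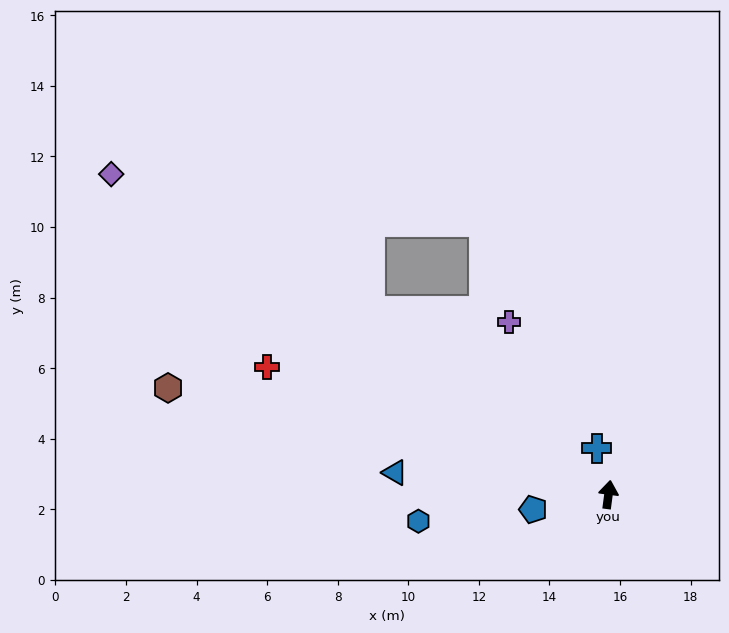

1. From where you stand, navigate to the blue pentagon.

turn left 109°, forward 2.2 m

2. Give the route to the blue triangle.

turn left 92°, forward 6.1 m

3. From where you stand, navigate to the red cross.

turn left 77°, forward 10.3 m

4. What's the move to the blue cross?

turn left 22°, forward 1.3 m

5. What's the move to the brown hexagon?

turn left 84°, forward 12.8 m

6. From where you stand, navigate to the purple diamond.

turn left 65°, forward 16.8 m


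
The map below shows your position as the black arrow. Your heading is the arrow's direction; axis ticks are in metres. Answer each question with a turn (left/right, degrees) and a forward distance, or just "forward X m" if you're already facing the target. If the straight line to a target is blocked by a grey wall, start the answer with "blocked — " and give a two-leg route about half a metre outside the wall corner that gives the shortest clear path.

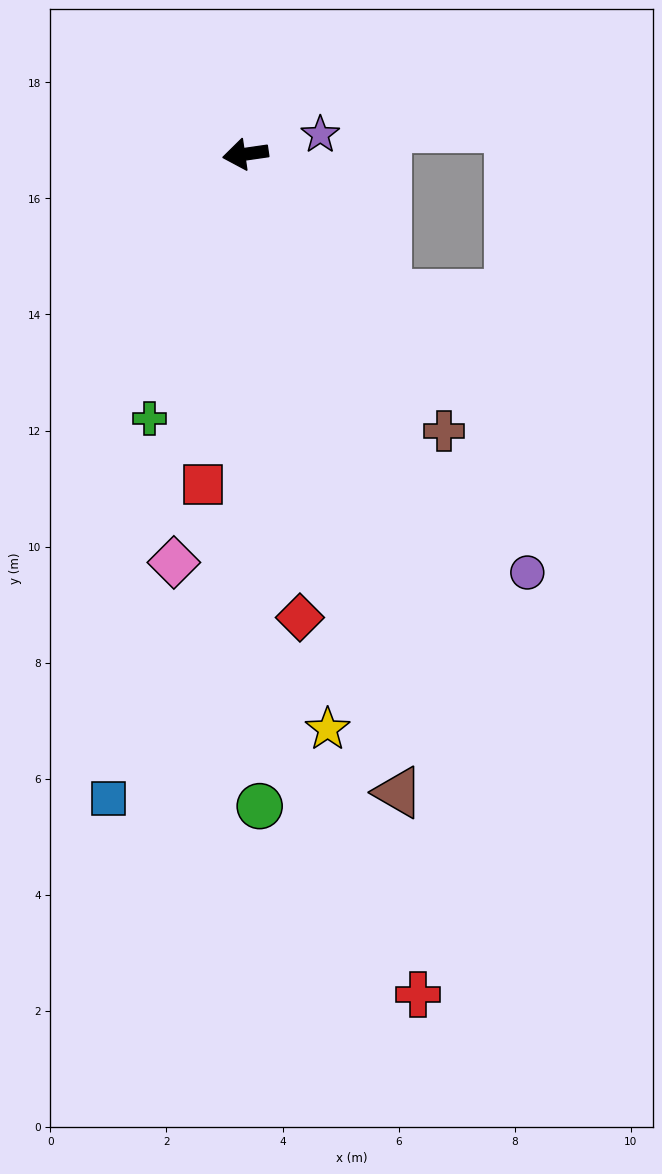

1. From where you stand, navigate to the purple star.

turn right 174°, forward 1.3 m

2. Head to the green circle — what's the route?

turn left 83°, forward 11.2 m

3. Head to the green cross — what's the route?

turn left 62°, forward 4.8 m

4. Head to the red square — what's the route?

turn left 74°, forward 5.7 m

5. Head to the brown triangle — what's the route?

turn left 95°, forward 11.3 m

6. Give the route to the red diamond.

turn left 88°, forward 8.0 m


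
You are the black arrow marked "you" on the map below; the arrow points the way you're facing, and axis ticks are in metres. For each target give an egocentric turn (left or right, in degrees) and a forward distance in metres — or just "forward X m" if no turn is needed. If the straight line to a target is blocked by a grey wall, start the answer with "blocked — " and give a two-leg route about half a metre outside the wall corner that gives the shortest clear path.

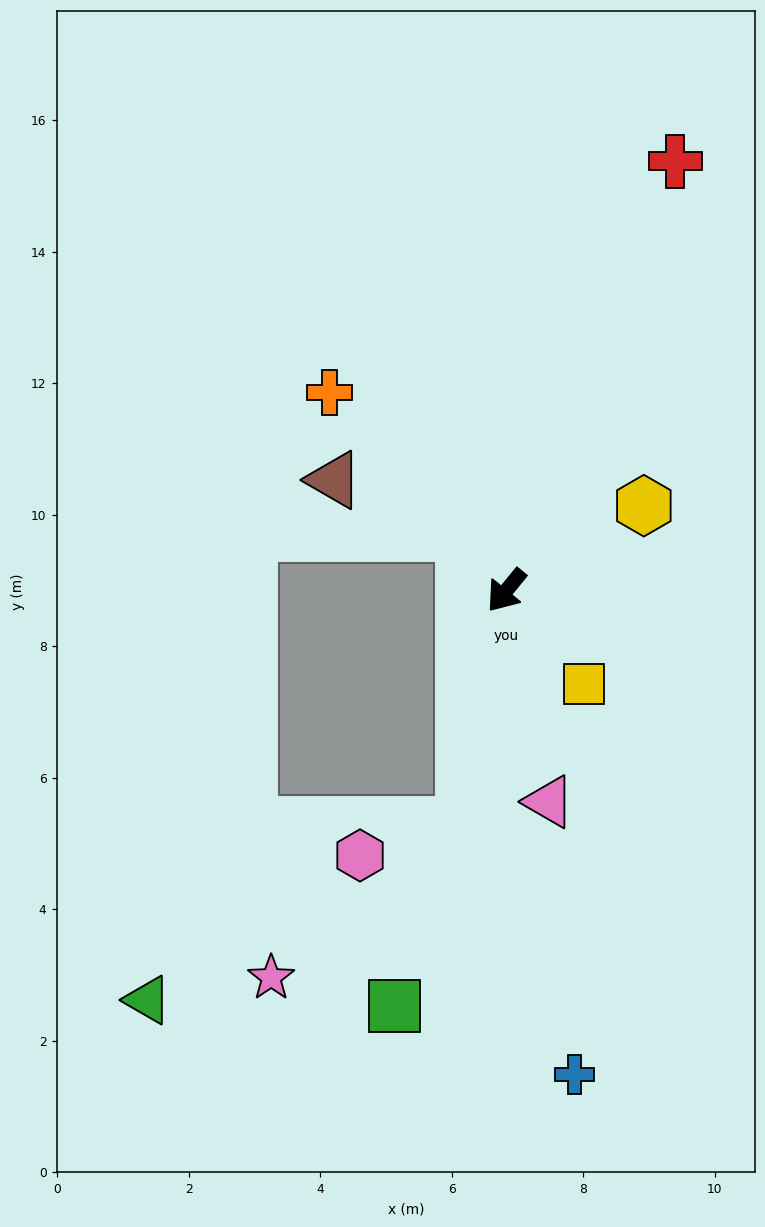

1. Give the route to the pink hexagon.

blocked — turn left 29°, forward 3.6 m, then turn right 63°, forward 1.6 m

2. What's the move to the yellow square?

turn left 79°, forward 1.9 m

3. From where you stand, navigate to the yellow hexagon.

turn left 161°, forward 2.5 m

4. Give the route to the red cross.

turn right 162°, forward 7.0 m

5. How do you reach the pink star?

blocked — turn left 29°, forward 3.6 m, then turn right 41°, forward 3.7 m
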